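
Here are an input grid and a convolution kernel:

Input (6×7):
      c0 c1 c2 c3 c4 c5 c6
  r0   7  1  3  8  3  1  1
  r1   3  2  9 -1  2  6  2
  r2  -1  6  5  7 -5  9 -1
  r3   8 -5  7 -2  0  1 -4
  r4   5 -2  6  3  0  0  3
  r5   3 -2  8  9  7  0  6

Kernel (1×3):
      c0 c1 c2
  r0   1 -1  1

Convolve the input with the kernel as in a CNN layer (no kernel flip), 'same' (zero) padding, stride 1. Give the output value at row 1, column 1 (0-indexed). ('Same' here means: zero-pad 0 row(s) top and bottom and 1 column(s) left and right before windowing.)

The receptive field on the zero-padded input at this output position is [3 2 9]. Elementwise product with the kernel and sum: 3·1 + 2·-1 + 9·1.

10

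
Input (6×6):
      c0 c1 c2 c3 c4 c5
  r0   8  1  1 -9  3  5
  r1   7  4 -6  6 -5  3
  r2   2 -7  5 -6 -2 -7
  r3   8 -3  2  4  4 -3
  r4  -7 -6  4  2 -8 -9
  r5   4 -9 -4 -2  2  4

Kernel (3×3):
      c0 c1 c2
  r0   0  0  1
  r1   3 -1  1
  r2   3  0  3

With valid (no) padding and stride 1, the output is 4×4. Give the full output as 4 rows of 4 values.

33 -24 -17 -8
42 -23 32 -17
25 -25 -8 -23
-9 -49 0 8

Output[0,0]: The receptive field on the input at this output position is [8 1 1 / 7 4 -6 / 2 -7 5]. Elementwise product with the kernel and sum: 1·1 + 7·3 + 4·-1 + -6·1 + 2·3 + 5·3.
Output[0,1]: The receptive field on the input at this output position is [1 1 -9 / 4 -6 6 / -7 5 -6]. Elementwise product with the kernel and sum: -9·1 + 4·3 + -6·-1 + 6·1 + -7·3 + -6·3.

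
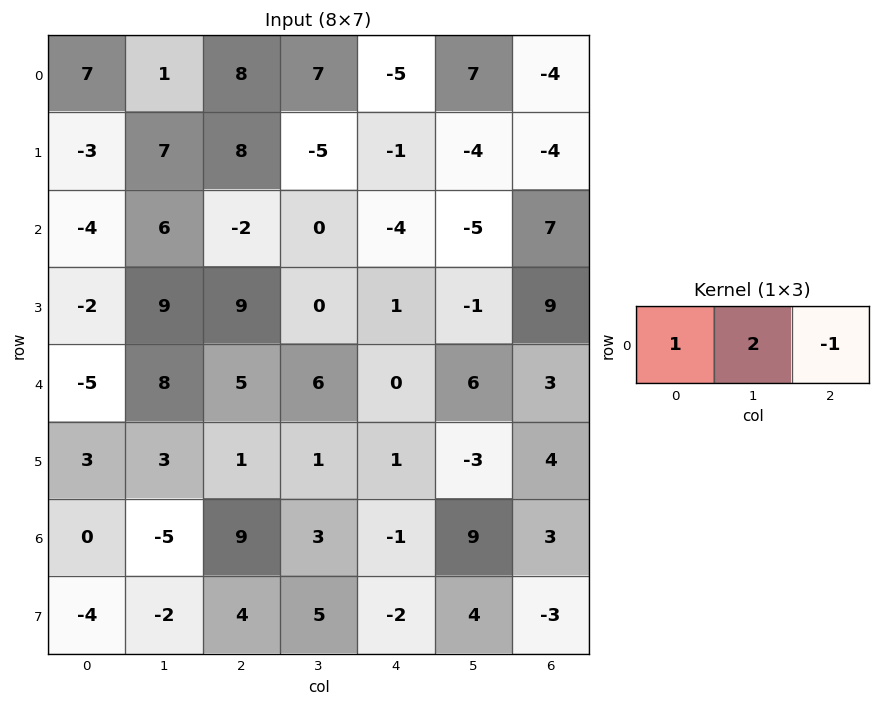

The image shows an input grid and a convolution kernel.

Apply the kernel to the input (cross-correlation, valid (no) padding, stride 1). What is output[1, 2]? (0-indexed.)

-1

The receptive field on the input at this output position is [8 -5 -1]. Elementwise product with the kernel and sum: 8·1 + -5·2 + -1·-1.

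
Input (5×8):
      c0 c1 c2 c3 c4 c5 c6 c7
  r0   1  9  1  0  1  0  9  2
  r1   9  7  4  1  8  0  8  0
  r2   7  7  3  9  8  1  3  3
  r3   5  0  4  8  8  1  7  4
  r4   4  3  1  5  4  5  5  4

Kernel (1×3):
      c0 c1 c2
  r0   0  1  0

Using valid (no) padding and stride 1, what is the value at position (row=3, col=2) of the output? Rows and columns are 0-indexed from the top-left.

8

The receptive field on the input at this output position is [4 8 8]. Elementwise product with the kernel and sum: 8·1.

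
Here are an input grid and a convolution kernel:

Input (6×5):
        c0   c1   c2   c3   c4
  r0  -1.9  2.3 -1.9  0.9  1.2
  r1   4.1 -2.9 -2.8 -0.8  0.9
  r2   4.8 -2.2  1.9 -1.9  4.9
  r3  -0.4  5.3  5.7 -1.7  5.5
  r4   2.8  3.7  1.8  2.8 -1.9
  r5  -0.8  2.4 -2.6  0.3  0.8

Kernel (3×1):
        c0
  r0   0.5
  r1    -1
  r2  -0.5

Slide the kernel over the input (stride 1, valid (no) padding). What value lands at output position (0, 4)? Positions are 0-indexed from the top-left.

The receptive field on the input at this output position is [1.2 / 0.9 / 4.9]. Elementwise product with the kernel and sum: 1.2·0.5 + 0.9·-1 + 4.9·-0.5.

-2.75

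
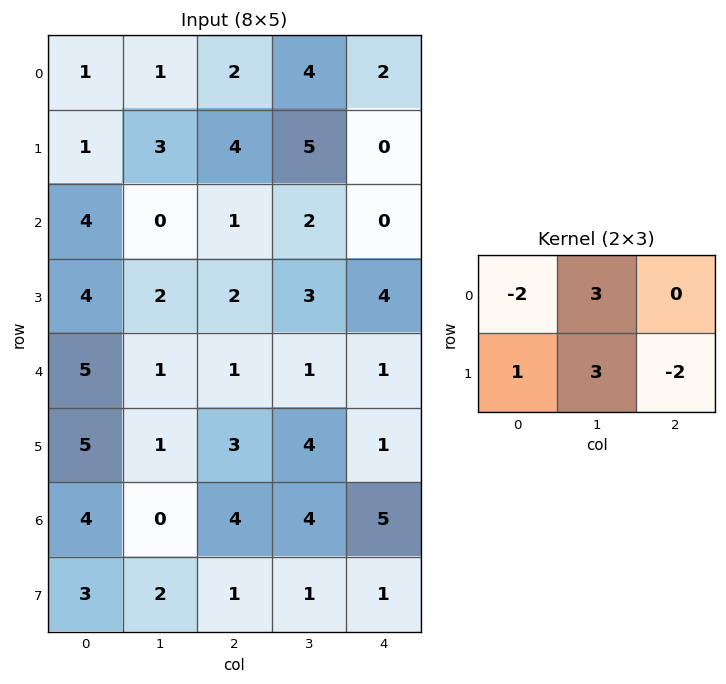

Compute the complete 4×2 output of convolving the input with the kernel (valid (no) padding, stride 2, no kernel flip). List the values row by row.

3 27
-2 7
-5 14
-1 6

Output[0,0]: The receptive field on the input at this output position is [1 1 2 / 1 3 4]. Elementwise product with the kernel and sum: 1·-2 + 1·3 + 1·1 + 3·3 + 4·-2.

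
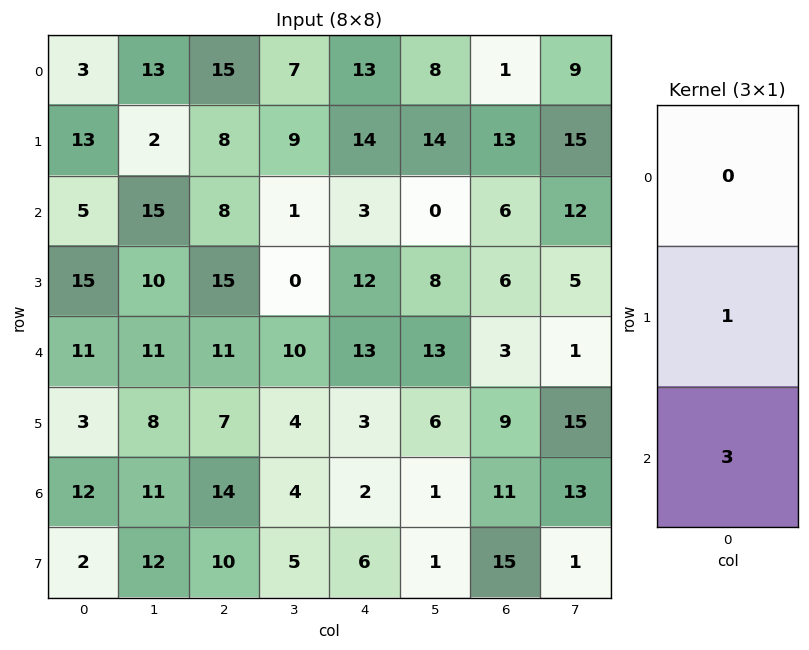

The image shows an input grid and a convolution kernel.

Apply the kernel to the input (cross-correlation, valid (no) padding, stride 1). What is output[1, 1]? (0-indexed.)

45

The receptive field on the input at this output position is [2 / 15 / 10]. Elementwise product with the kernel and sum: 15·1 + 10·3.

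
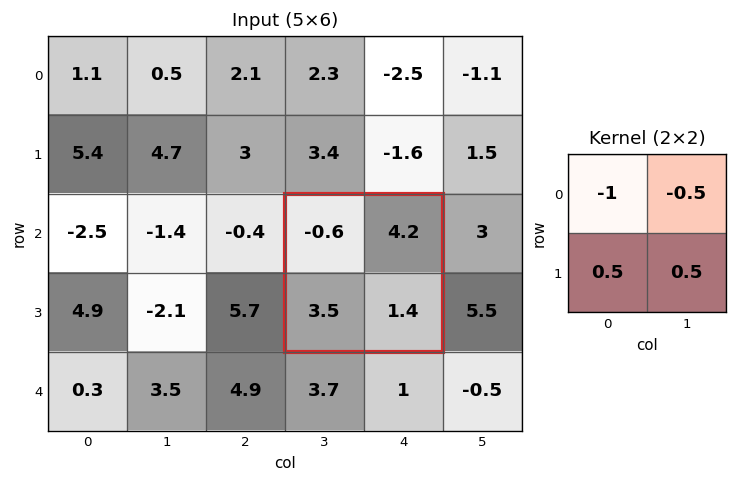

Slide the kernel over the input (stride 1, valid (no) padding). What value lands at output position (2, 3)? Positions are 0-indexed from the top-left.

0.95

The receptive field on the input at this output position is [-0.6 4.2 / 3.5 1.4]. Elementwise product with the kernel and sum: -0.6·-1 + 4.2·-0.5 + 3.5·0.5 + 1.4·0.5.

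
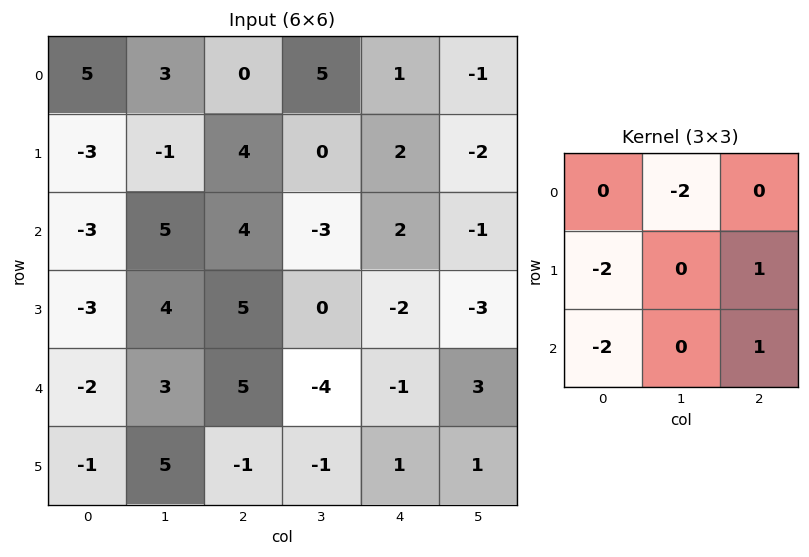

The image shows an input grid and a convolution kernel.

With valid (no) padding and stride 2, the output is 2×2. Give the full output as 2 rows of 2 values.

14 -22
10 -17

Output[0,0]: The receptive field on the input at this output position is [5 3 0 / -3 -1 4 / -3 5 4]. Elementwise product with the kernel and sum: 3·-2 + -3·-2 + 4·1 + -3·-2 + 4·1.
Output[0,1]: The receptive field on the input at this output position is [0 5 1 / 4 0 2 / 4 -3 2]. Elementwise product with the kernel and sum: 5·-2 + 4·-2 + 2·1 + 4·-2 + 2·1.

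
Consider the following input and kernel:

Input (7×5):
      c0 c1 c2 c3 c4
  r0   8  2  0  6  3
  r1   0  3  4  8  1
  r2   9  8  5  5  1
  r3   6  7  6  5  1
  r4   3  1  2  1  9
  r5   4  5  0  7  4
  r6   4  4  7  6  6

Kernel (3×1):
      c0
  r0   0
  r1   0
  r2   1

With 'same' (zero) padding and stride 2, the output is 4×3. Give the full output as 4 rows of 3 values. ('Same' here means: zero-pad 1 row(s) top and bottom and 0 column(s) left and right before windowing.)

0 4 1
6 6 1
4 0 4
0 0 0

Output[0,0]: The receptive field on the zero-padded input at this output position is [0 / 8 / 0]. Elementwise product with the kernel and sum: 0·1.
Output[0,1]: The receptive field on the zero-padded input at this output position is [0 / 0 / 4]. Elementwise product with the kernel and sum: 4·1.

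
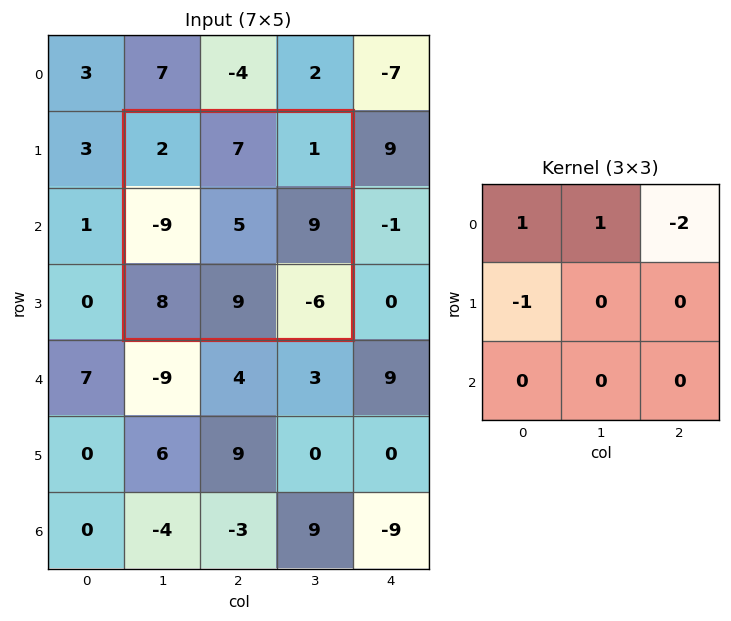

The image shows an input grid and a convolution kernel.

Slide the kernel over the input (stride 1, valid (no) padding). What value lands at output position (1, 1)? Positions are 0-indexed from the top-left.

16

The receptive field on the input at this output position is [2 7 1 / -9 5 9 / 8 9 -6]. Elementwise product with the kernel and sum: 2·1 + 7·1 + 1·-2 + -9·-1.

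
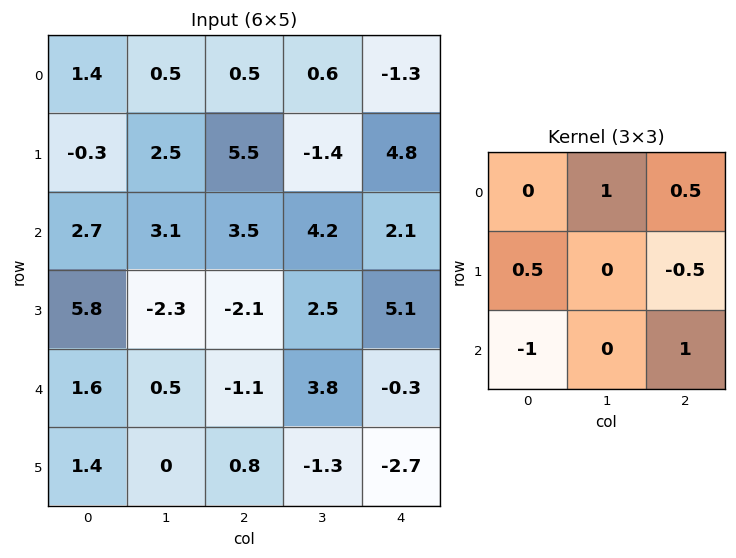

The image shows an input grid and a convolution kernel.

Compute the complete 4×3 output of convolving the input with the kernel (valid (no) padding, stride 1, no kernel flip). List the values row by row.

-1.35 3.85 -1.1
-3.05 9.05 8.9
6.1 6.5 2.45
-2.6 -3.8 1.15

Output[0,0]: The receptive field on the input at this output position is [1.4 0.5 0.5 / -0.3 2.5 5.5 / 2.7 3.1 3.5]. Elementwise product with the kernel and sum: 0.5·1 + 0.5·0.5 + -0.3·0.5 + 5.5·-0.5 + 2.7·-1 + 3.5·1.
Output[0,1]: The receptive field on the input at this output position is [0.5 0.5 0.6 / 2.5 5.5 -1.4 / 3.1 3.5 4.2]. Elementwise product with the kernel and sum: 0.5·1 + 0.6·0.5 + 2.5·0.5 + -1.4·-0.5 + 3.1·-1 + 4.2·1.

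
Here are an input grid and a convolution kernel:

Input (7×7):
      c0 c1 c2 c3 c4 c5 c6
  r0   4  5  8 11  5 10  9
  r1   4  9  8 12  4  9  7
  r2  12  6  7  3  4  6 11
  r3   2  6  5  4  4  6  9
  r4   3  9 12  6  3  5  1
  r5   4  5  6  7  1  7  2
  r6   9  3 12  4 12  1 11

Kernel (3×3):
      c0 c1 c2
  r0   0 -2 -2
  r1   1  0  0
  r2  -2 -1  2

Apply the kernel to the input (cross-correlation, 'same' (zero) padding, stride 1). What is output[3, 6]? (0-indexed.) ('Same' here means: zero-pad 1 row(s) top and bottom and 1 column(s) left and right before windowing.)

The receptive field on the zero-padded input at this output position is [6 11 0 / 6 9 0 / 5 1 0]. Elementwise product with the kernel and sum: 11·-2 + 0·-2 + 6·1 + 5·-2 + 1·-1 + 0·2.

-27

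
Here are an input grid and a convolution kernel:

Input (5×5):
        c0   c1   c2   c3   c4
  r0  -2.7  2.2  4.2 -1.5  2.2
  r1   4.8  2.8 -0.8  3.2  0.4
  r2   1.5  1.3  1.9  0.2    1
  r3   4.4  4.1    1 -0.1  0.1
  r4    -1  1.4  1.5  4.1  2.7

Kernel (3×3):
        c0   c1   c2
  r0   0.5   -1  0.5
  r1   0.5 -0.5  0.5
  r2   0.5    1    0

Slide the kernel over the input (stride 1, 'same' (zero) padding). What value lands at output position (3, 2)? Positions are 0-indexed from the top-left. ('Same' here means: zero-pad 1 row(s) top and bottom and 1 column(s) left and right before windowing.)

2.55

The receptive field on the zero-padded input at this output position is [1.3 1.9 0.2 / 4.1 1 -0.1 / 1.4 1.5 4.1]. Elementwise product with the kernel and sum: 1.3·0.5 + 1.9·-1 + 0.2·0.5 + 4.1·0.5 + 1·-0.5 + -0.1·0.5 + 1.4·0.5 + 1.5·1.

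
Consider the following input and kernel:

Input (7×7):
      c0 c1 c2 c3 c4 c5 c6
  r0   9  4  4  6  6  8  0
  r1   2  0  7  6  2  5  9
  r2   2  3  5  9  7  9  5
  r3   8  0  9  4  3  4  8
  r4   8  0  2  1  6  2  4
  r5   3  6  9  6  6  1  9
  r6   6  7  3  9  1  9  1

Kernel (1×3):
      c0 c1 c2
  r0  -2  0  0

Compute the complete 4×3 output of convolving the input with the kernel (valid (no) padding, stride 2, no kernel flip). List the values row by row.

Output[0,0]: The receptive field on the input at this output position is [9 4 4]. Elementwise product with the kernel and sum: 9·-2.
Output[0,1]: The receptive field on the input at this output position is [4 6 6]. Elementwise product with the kernel and sum: 4·-2.

-18 -8 -12
-4 -10 -14
-16 -4 -12
-12 -6 -2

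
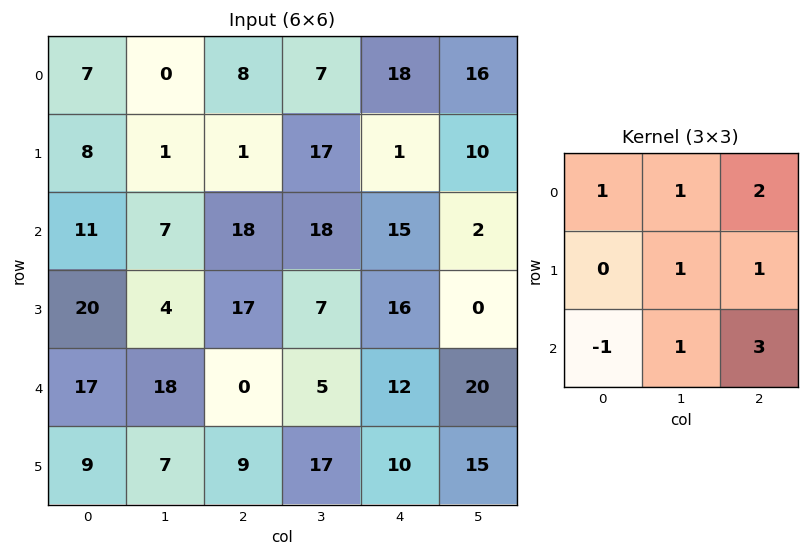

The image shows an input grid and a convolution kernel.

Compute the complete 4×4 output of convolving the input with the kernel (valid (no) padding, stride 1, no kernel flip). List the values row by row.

Output[0,0]: The receptive field on the input at this output position is [7 0 8 / 8 1 1 / 11 7 18]. Elementwise product with the kernel and sum: 7·1 + 0·1 + 8·2 + 1·1 + 1·1 + 11·-1 + 7·1 + 18·3.
Output[0,1]: The receptive field on the input at this output position is [0 8 7 / 1 1 17 / 7 18 18]. Elementwise product with the kernel and sum: 0·1 + 8·1 + 7·2 + 1·1 + 17·1 + 7·-1 + 18·1 + 18·3.

75 105 114 71
71 106 91 64
76 82 130 120
101 93 111 93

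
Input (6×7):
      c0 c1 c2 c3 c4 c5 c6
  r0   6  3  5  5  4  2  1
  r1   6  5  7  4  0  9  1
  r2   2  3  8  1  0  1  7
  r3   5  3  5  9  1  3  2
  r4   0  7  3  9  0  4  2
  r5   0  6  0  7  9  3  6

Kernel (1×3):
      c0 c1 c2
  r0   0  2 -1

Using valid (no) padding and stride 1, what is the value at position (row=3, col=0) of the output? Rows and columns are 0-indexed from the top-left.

1

The receptive field on the input at this output position is [5 3 5]. Elementwise product with the kernel and sum: 3·2 + 5·-1.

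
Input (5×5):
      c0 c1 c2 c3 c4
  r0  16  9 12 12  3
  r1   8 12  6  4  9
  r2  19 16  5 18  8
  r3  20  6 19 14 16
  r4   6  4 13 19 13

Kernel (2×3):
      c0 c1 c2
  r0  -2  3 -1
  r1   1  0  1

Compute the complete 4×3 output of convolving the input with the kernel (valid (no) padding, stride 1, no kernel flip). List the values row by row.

-3 22 24
38 24 4
44 -15 71
-22 54 14

Output[0,0]: The receptive field on the input at this output position is [16 9 12 / 8 12 6]. Elementwise product with the kernel and sum: 16·-2 + 9·3 + 12·-1 + 8·1 + 6·1.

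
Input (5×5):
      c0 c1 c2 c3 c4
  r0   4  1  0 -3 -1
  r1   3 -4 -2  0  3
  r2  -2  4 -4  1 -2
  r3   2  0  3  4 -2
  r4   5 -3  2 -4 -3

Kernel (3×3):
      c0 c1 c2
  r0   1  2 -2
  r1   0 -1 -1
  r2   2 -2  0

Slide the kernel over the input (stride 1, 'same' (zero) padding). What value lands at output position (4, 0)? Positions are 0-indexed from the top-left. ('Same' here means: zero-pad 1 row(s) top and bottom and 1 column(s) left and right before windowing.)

2

The receptive field on the zero-padded input at this output position is [0 2 0 / 0 5 -3 / 0 0 0]. Elementwise product with the kernel and sum: 0·1 + 2·2 + 0·-2 + 5·-1 + -3·-1 + 0·2 + 0·-2.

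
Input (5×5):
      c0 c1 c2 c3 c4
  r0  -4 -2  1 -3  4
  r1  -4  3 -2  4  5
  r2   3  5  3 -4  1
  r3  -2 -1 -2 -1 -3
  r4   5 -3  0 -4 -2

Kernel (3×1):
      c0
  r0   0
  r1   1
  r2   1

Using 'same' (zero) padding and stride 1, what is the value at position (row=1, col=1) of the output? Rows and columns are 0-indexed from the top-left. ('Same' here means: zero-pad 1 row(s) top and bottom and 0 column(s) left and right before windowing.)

8

The receptive field on the zero-padded input at this output position is [-2 / 3 / 5]. Elementwise product with the kernel and sum: 3·1 + 5·1.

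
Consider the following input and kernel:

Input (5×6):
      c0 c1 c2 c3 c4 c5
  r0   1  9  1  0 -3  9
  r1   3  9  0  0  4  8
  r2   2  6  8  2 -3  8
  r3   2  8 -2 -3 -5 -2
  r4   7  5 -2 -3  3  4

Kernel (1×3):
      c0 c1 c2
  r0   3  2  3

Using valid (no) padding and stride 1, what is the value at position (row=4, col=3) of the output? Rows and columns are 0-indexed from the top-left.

The receptive field on the input at this output position is [-3 3 4]. Elementwise product with the kernel and sum: -3·3 + 3·2 + 4·3.

9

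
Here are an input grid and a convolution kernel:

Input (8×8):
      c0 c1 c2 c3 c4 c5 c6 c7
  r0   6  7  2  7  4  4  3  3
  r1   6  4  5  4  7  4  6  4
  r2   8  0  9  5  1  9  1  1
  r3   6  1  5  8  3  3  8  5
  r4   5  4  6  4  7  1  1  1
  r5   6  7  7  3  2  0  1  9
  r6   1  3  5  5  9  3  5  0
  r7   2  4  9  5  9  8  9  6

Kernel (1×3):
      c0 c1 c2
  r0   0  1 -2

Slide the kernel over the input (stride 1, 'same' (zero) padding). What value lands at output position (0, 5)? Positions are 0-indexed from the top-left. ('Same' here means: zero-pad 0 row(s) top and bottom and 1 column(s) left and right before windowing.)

-2

The receptive field on the zero-padded input at this output position is [4 4 3]. Elementwise product with the kernel and sum: 4·1 + 3·-2.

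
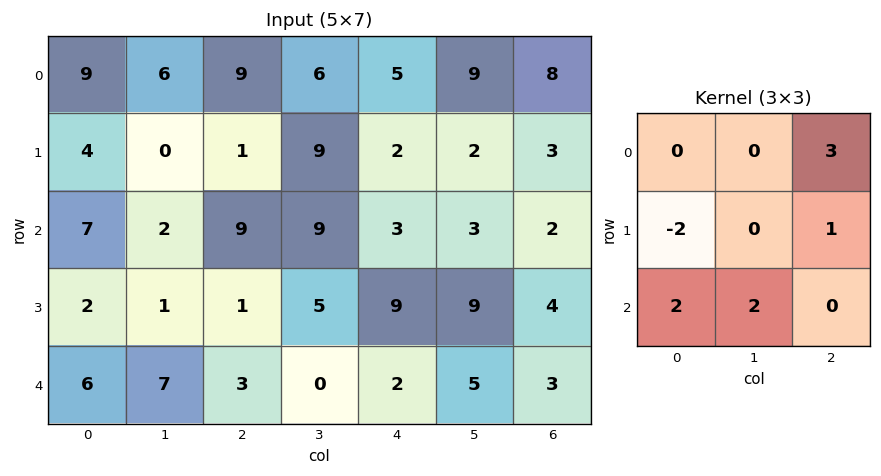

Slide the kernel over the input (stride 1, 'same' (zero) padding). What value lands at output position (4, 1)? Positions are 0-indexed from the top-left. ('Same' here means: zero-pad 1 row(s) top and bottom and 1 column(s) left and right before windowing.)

-6

The receptive field on the zero-padded input at this output position is [2 1 1 / 6 7 3 / 0 0 0]. Elementwise product with the kernel and sum: 1·3 + 6·-2 + 3·1 + 0·2 + 0·2.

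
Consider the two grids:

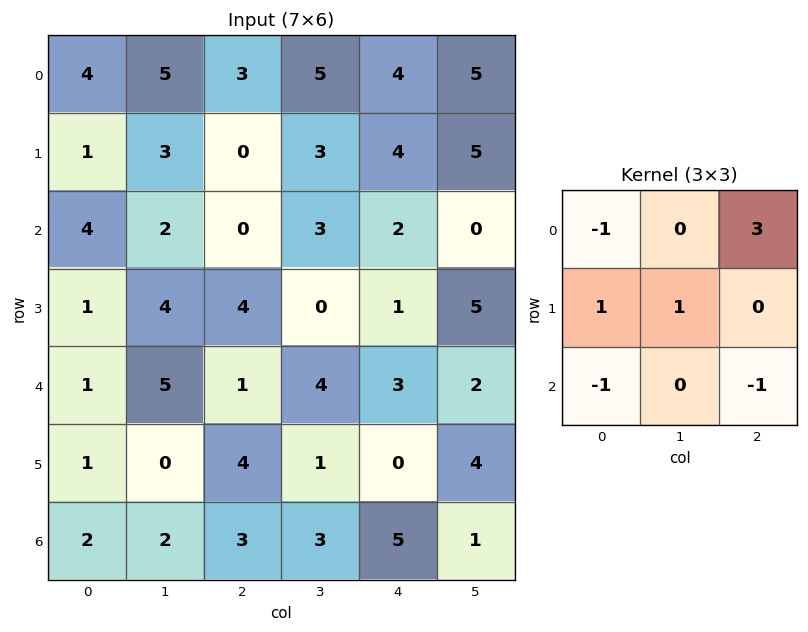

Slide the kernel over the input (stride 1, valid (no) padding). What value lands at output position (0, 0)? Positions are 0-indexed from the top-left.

The receptive field on the input at this output position is [4 5 3 / 1 3 0 / 4 2 0]. Elementwise product with the kernel and sum: 4·-1 + 3·3 + 1·1 + 3·1 + 4·-1 + 0·-1.

5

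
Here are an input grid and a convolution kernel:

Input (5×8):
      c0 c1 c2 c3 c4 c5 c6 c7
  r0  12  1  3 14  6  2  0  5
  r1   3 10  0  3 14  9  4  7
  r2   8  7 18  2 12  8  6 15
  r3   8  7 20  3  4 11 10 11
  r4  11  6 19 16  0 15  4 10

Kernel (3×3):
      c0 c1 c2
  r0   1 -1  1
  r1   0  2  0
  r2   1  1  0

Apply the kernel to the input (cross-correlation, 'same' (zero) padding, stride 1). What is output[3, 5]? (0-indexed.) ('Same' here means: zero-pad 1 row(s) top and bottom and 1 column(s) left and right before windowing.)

47

The receptive field on the zero-padded input at this output position is [12 8 6 / 4 11 10 / 0 15 4]. Elementwise product with the kernel and sum: 12·1 + 8·-1 + 6·1 + 11·2 + 0·1 + 15·1.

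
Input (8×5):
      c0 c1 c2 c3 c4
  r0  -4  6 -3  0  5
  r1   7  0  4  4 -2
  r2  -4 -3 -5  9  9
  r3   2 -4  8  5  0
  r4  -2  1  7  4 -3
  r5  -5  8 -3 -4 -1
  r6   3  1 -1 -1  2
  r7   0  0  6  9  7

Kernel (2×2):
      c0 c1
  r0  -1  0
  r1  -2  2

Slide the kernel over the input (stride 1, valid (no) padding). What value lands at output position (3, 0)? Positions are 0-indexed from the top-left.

The receptive field on the input at this output position is [2 -4 / -2 1]. Elementwise product with the kernel and sum: 2·-1 + -2·-2 + 1·2.

4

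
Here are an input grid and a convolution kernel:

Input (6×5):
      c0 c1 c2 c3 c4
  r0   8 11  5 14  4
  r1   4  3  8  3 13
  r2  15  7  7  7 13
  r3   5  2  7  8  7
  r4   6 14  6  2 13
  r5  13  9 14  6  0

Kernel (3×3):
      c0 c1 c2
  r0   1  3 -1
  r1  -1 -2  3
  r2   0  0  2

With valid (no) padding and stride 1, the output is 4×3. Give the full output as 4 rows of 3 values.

64 16 94
11 40 36
53 33 39
16 7 53

Output[0,0]: The receptive field on the input at this output position is [8 11 5 / 4 3 8 / 15 7 7]. Elementwise product with the kernel and sum: 8·1 + 11·3 + 5·-1 + 4·-1 + 3·-2 + 8·3 + 7·2.
Output[0,1]: The receptive field on the input at this output position is [11 5 14 / 3 8 3 / 7 7 7]. Elementwise product with the kernel and sum: 11·1 + 5·3 + 14·-1 + 3·-1 + 8·-2 + 3·3 + 7·2.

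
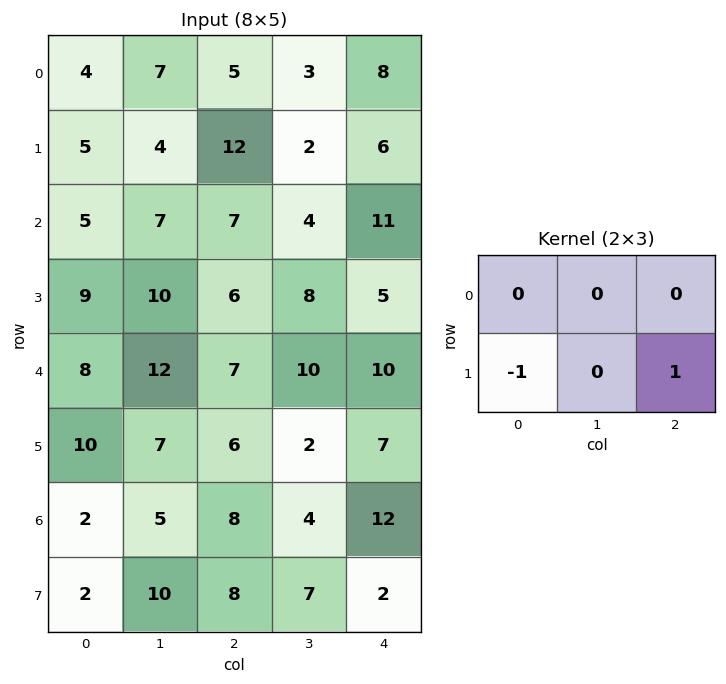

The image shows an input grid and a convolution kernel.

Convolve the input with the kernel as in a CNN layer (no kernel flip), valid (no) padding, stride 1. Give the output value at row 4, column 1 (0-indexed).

-5

The receptive field on the input at this output position is [12 7 10 / 7 6 2]. Elementwise product with the kernel and sum: 7·-1 + 2·1.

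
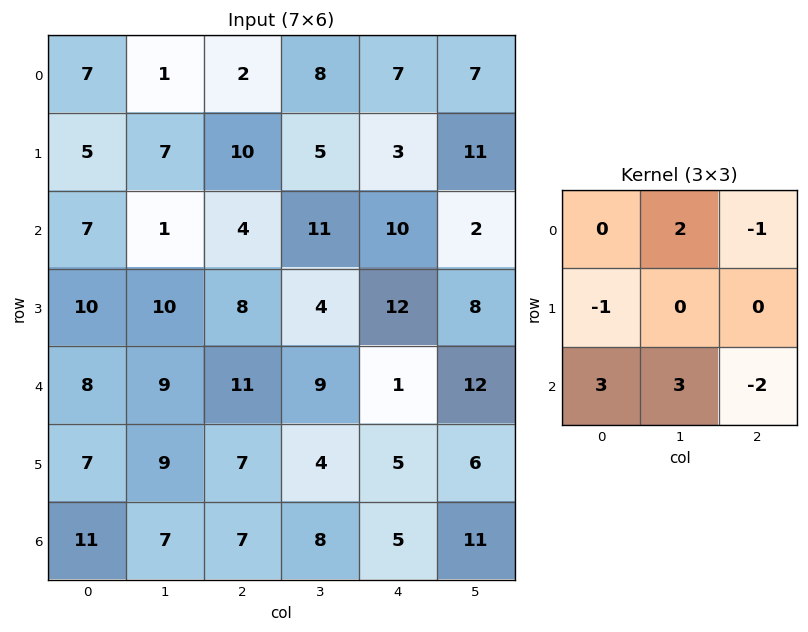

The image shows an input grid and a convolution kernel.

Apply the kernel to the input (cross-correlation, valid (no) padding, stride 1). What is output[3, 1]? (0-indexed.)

The receptive field on the input at this output position is [10 8 4 / 9 11 9 / 9 7 4]. Elementwise product with the kernel and sum: 8·2 + 4·-1 + 9·-1 + 9·3 + 7·3 + 4·-2.

43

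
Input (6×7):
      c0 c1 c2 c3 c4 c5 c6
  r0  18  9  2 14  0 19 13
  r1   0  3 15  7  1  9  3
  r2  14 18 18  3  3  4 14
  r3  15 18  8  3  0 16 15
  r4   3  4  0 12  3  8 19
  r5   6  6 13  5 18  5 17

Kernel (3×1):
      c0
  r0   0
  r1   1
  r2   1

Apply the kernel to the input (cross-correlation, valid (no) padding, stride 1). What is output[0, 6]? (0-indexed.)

17

The receptive field on the input at this output position is [13 / 3 / 14]. Elementwise product with the kernel and sum: 3·1 + 14·1.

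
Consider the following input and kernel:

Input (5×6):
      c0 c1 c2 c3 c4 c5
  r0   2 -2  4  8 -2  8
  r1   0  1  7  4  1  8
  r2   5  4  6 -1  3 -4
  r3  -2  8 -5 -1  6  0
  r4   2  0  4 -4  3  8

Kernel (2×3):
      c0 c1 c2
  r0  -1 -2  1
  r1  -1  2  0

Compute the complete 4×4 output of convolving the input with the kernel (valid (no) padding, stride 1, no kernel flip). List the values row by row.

8 15 -21 2
8 -3 -22 9
11 -35 2 4
-21 9 1 -1

Output[0,0]: The receptive field on the input at this output position is [2 -2 4 / 0 1 7]. Elementwise product with the kernel and sum: 2·-1 + -2·-2 + 4·1 + 0·-1 + 1·2.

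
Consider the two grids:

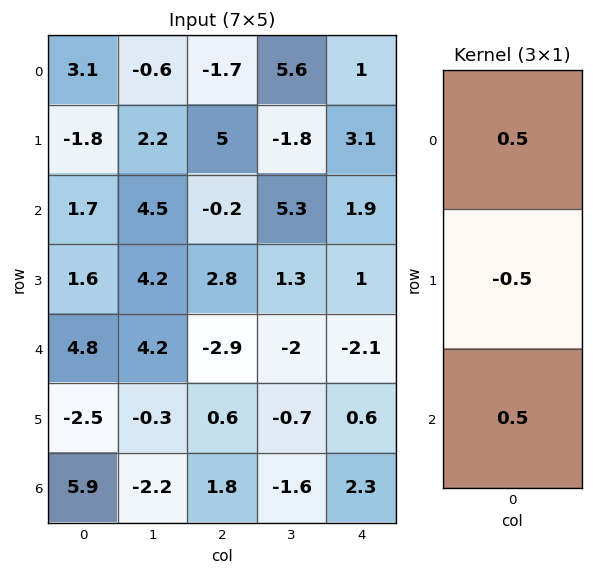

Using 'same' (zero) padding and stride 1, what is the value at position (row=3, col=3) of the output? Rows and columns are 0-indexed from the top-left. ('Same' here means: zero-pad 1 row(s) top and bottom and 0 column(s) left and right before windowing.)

1

The receptive field on the zero-padded input at this output position is [5.3 / 1.3 / -2]. Elementwise product with the kernel and sum: 5.3·0.5 + 1.3·-0.5 + -2·0.5.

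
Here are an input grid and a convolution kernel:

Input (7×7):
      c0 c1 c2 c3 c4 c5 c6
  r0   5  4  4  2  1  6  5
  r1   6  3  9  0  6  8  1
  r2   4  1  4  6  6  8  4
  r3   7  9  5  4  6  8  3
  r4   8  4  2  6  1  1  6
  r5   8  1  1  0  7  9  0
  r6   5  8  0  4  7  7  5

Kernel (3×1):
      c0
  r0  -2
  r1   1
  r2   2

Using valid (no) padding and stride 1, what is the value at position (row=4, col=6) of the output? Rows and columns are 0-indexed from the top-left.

The receptive field on the input at this output position is [6 / 0 / 5]. Elementwise product with the kernel and sum: 6·-2 + 0·1 + 5·2.

-2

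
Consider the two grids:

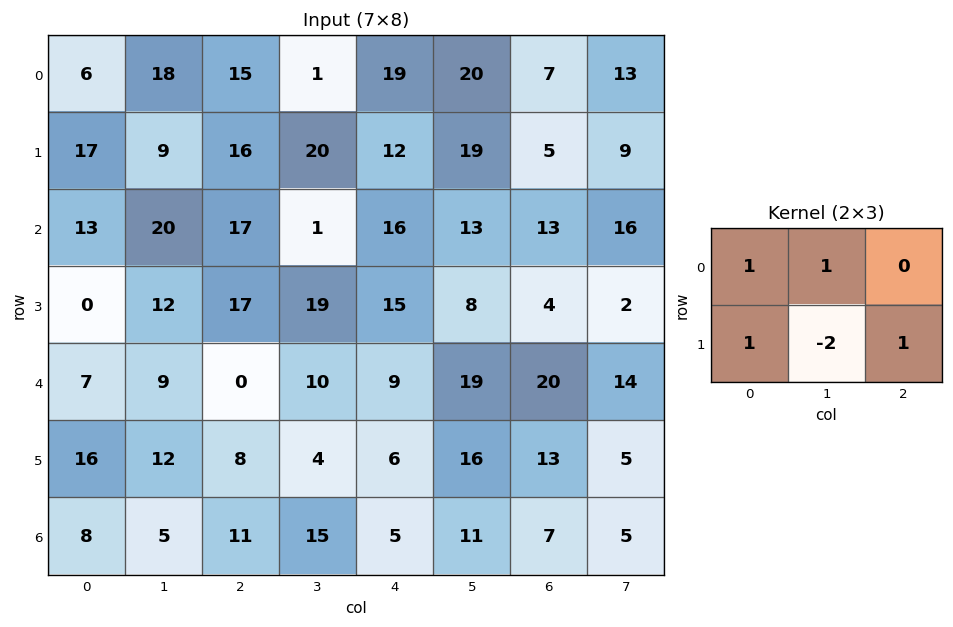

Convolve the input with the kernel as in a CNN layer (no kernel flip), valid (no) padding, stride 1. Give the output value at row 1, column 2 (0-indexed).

67

The receptive field on the input at this output position is [16 20 12 / 17 1 16]. Elementwise product with the kernel and sum: 16·1 + 20·1 + 17·1 + 1·-2 + 16·1.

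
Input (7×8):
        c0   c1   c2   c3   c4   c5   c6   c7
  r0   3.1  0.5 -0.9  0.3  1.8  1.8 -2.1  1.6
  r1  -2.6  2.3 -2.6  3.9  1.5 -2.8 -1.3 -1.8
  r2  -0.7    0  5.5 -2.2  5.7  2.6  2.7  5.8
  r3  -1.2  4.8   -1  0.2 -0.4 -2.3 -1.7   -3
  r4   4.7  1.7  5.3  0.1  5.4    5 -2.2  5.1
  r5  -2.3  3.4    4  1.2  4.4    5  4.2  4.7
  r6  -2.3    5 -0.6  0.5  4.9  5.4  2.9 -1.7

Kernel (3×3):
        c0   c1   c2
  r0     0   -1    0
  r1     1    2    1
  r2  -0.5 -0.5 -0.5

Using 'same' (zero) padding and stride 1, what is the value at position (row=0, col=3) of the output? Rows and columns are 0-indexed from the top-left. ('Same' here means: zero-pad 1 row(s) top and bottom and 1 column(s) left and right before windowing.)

0.1

The receptive field on the zero-padded input at this output position is [0 0 0 / -0.9 0.3 1.8 / -2.6 3.9 1.5]. Elementwise product with the kernel and sum: 0·-1 + -0.9·1 + 0.3·2 + 1.8·1 + -2.6·-0.5 + 3.9·-0.5 + 1.5·-0.5.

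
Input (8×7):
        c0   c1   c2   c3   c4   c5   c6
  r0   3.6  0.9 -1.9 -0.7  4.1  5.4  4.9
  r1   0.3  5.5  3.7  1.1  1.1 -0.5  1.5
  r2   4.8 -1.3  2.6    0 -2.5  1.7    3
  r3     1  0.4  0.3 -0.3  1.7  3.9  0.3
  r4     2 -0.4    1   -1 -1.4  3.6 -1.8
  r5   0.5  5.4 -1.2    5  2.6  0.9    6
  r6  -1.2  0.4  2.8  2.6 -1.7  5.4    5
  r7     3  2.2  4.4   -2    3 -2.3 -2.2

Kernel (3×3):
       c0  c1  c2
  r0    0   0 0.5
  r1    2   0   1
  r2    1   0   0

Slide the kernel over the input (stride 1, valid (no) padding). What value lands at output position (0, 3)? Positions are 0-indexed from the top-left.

4.4

The receptive field on the input at this output position is [-0.7 4.1 5.4 / 1.1 1.1 -0.5 / 0 -2.5 1.7]. Elementwise product with the kernel and sum: 5.4·0.5 + 1.1·2 + -0.5·1 + 0·1.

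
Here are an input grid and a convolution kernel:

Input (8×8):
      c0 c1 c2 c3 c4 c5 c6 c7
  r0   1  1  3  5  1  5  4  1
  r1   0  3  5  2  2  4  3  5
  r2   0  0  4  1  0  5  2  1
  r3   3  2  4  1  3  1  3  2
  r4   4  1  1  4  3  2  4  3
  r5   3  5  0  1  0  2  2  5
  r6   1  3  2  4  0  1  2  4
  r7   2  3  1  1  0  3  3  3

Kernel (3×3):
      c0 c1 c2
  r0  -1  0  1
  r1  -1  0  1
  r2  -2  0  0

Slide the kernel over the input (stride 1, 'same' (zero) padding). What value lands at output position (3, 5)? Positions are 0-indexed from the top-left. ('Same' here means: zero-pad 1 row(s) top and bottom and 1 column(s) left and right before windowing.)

The receptive field on the zero-padded input at this output position is [0 5 2 / 3 1 3 / 3 2 4]. Elementwise product with the kernel and sum: 0·-1 + 2·1 + 3·-1 + 3·1 + 3·-2.

-4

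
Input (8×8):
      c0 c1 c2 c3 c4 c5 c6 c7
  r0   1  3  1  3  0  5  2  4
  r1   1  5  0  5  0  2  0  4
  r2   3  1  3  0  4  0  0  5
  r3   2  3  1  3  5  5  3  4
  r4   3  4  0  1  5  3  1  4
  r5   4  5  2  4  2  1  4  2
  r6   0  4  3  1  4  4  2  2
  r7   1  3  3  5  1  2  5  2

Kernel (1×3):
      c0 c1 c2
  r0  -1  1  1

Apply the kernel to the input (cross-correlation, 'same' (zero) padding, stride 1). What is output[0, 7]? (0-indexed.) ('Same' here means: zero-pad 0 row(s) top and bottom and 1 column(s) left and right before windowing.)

2

The receptive field on the zero-padded input at this output position is [2 4 0]. Elementwise product with the kernel and sum: 2·-1 + 4·1 + 0·1.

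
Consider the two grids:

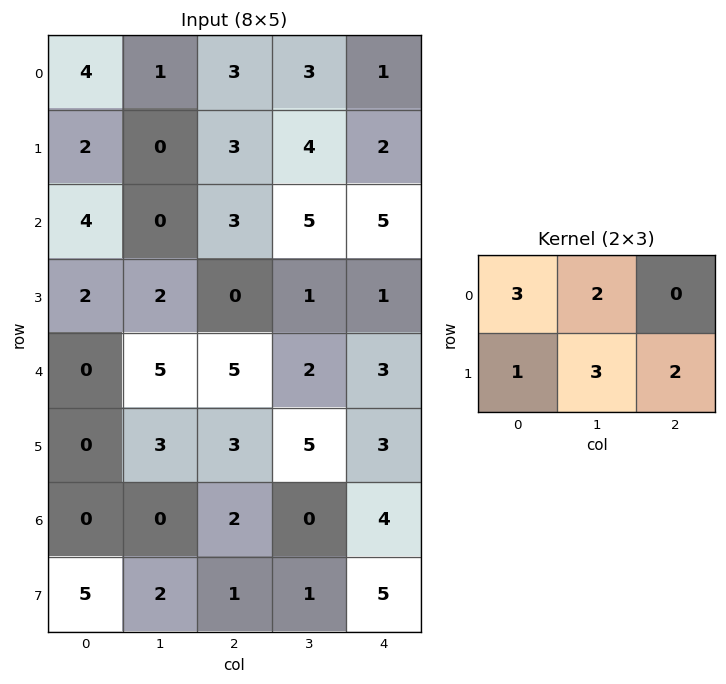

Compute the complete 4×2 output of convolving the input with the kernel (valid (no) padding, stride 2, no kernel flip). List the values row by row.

22 34
20 24
25 43
13 20

Output[0,0]: The receptive field on the input at this output position is [4 1 3 / 2 0 3]. Elementwise product with the kernel and sum: 4·3 + 1·2 + 2·1 + 0·3 + 3·2.
Output[0,1]: The receptive field on the input at this output position is [3 3 1 / 3 4 2]. Elementwise product with the kernel and sum: 3·3 + 3·2 + 3·1 + 4·3 + 2·2.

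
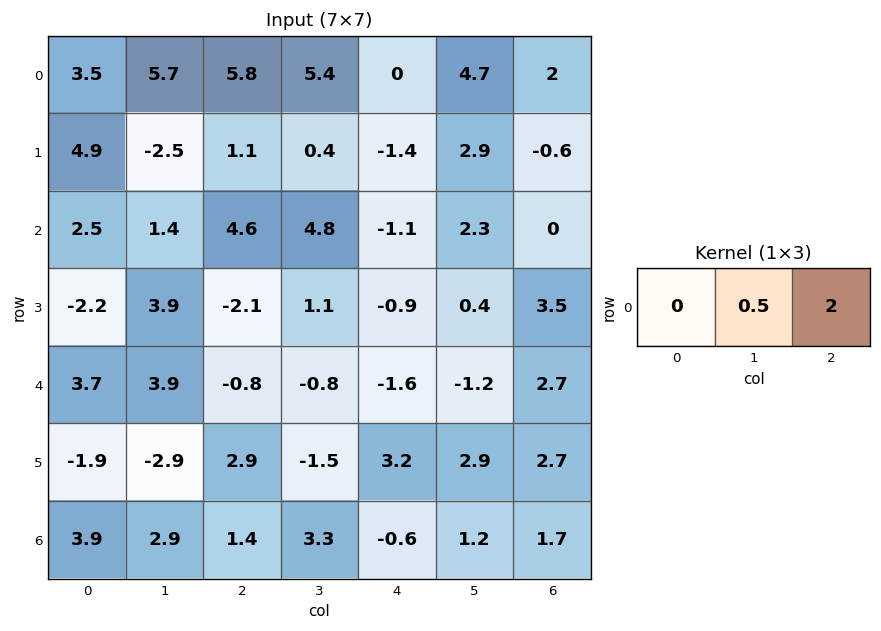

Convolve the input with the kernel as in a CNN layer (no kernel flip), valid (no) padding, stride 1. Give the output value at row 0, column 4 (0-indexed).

6.35

The receptive field on the input at this output position is [0 4.7 2]. Elementwise product with the kernel and sum: 4.7·0.5 + 2·2.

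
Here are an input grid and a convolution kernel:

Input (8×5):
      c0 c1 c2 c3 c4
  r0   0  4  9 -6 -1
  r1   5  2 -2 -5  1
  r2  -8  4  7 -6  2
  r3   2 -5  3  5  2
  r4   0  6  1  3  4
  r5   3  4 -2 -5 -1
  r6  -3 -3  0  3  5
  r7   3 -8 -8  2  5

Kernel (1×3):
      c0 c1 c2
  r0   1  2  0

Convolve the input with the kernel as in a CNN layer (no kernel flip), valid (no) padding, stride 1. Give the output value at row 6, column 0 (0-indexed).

-9

The receptive field on the input at this output position is [-3 -3 0]. Elementwise product with the kernel and sum: -3·1 + -3·2.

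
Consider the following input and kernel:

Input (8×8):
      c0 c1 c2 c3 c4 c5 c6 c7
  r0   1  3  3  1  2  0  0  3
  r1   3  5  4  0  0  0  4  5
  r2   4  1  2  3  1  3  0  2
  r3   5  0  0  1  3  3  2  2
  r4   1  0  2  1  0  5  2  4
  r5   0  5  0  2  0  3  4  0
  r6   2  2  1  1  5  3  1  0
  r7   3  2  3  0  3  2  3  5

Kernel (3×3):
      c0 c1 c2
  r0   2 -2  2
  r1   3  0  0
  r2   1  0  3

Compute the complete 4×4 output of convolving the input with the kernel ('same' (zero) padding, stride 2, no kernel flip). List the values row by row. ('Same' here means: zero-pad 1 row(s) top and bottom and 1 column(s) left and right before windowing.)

Output[0,0]: The receptive field on the zero-padded input at this output position is [0 0 0 / 0 1 3 / 0 3 5]. Elementwise product with the kernel and sum: 0·2 + 0·-2 + 0·2 + 0·3 + 0·1 + 5·3.

15 14 3 15
4 8 19 20
5 13 16 24
16 22 19 24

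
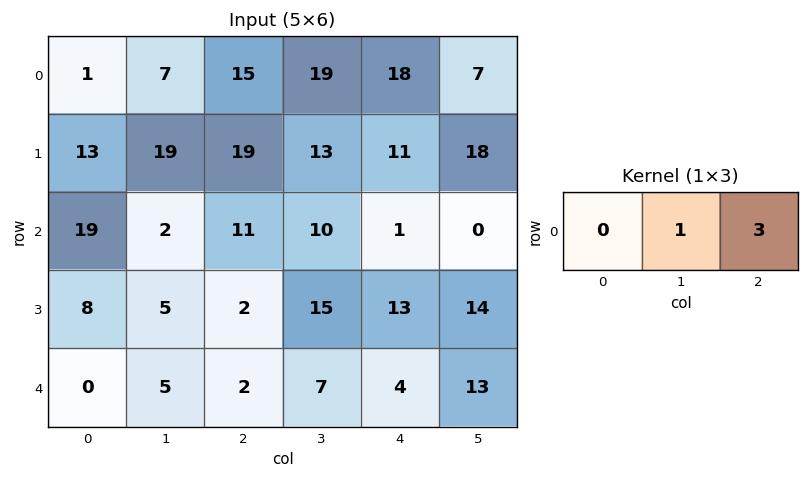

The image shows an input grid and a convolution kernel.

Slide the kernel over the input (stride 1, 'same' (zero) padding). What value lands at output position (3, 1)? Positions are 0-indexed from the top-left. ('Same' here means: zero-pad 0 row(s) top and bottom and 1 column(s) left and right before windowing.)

11

The receptive field on the zero-padded input at this output position is [8 5 2]. Elementwise product with the kernel and sum: 5·1 + 2·3.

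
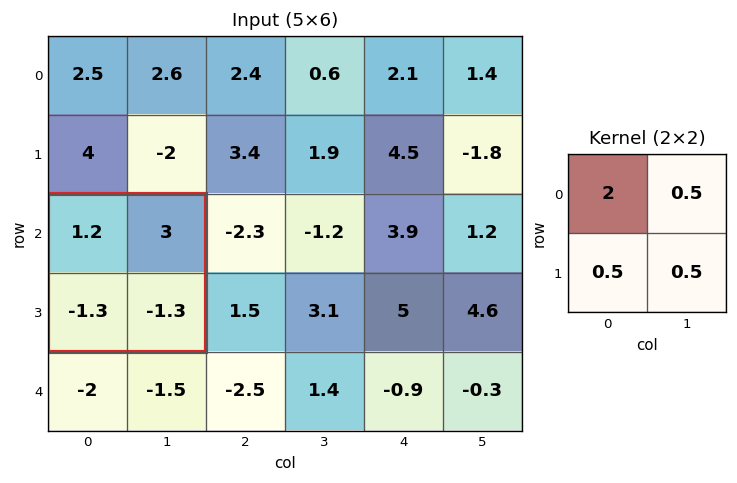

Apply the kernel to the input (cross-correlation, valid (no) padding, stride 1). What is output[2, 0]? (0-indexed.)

The receptive field on the input at this output position is [1.2 3 / -1.3 -1.3]. Elementwise product with the kernel and sum: 1.2·2 + 3·0.5 + -1.3·0.5 + -1.3·0.5.

2.6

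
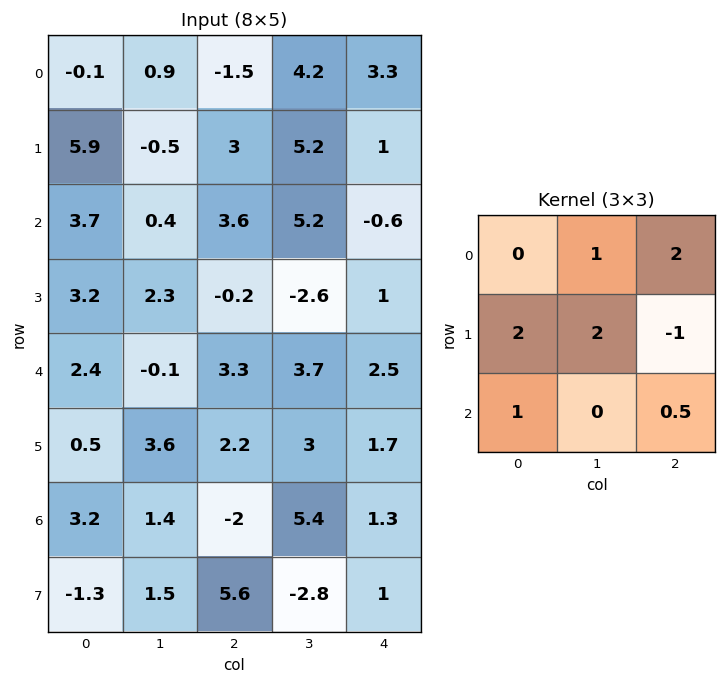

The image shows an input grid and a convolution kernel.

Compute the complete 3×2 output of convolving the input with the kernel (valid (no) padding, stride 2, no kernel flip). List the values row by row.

11.2 29.5
22.85 1.95
14.7 16.05

Output[0,0]: The receptive field on the input at this output position is [-0.1 0.9 -1.5 / 5.9 -0.5 3 / 3.7 0.4 3.6]. Elementwise product with the kernel and sum: 0.9·1 + -1.5·2 + 5.9·2 + -0.5·2 + 3·-1 + 3.7·1 + 3.6·0.5.
Output[0,1]: The receptive field on the input at this output position is [-1.5 4.2 3.3 / 3 5.2 1 / 3.6 5.2 -0.6]. Elementwise product with the kernel and sum: 4.2·1 + 3.3·2 + 3·2 + 5.2·2 + 1·-1 + 3.6·1 + -0.6·0.5.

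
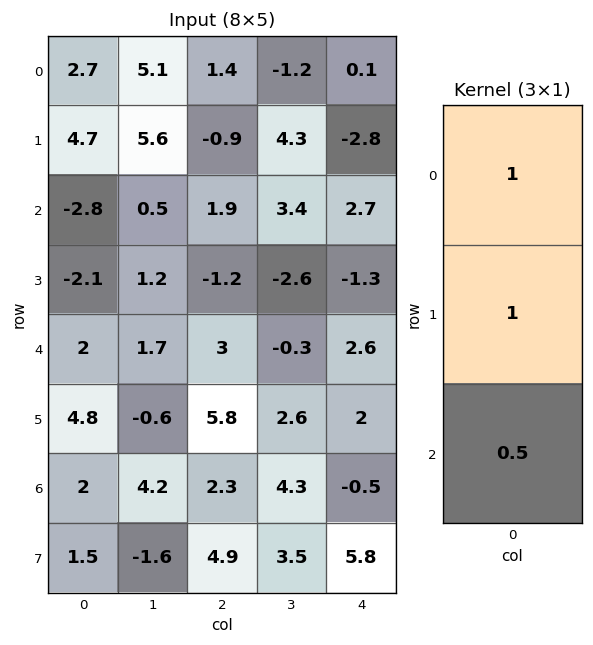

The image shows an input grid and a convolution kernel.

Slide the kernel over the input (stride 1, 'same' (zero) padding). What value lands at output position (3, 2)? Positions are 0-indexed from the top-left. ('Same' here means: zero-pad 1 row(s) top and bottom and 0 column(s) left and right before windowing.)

The receptive field on the zero-padded input at this output position is [1.9 / -1.2 / 3]. Elementwise product with the kernel and sum: 1.9·1 + -1.2·1 + 3·0.5.

2.2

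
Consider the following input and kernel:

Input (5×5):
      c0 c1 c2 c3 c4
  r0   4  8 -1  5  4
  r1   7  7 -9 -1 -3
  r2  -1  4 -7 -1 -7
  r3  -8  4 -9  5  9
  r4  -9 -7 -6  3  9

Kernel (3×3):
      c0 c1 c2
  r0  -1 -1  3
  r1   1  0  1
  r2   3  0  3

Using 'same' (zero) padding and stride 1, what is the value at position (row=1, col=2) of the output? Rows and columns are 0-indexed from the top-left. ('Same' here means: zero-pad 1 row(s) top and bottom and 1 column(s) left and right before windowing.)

The receptive field on the zero-padded input at this output position is [8 -1 5 / 7 -9 -1 / 4 -7 -1]. Elementwise product with the kernel and sum: 8·-1 + -1·-1 + 5·3 + 7·1 + -1·1 + 4·3 + -1·3.

23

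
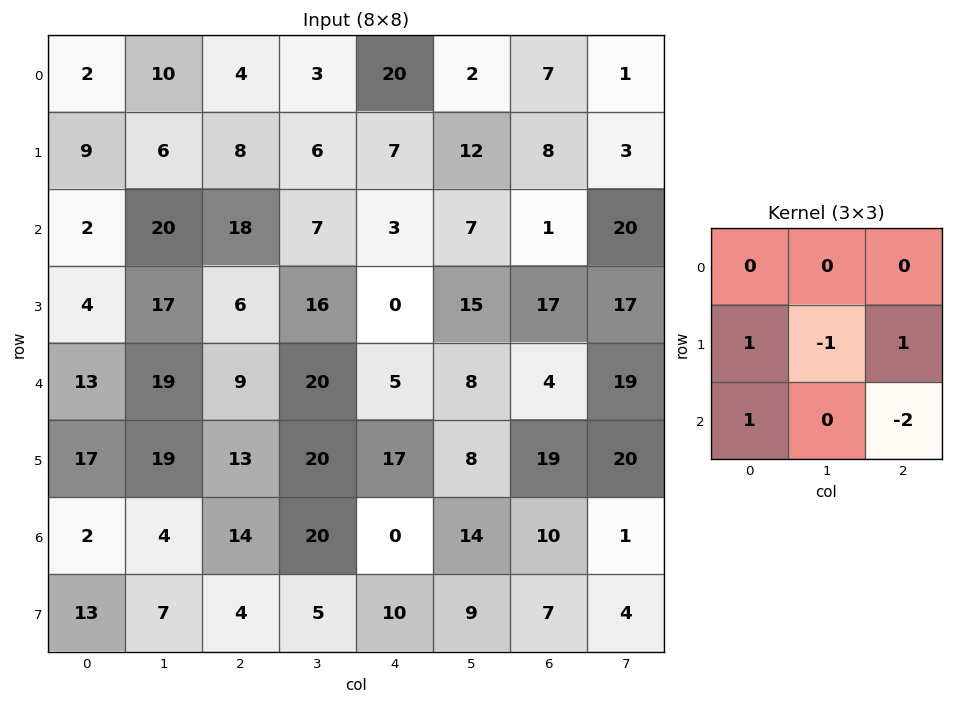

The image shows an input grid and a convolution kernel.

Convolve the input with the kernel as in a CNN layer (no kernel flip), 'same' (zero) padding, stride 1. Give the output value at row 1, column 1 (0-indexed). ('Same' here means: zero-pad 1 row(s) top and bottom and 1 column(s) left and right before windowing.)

The receptive field on the zero-padded input at this output position is [2 10 4 / 9 6 8 / 2 20 18]. Elementwise product with the kernel and sum: 9·1 + 6·-1 + 8·1 + 2·1 + 18·-2.

-23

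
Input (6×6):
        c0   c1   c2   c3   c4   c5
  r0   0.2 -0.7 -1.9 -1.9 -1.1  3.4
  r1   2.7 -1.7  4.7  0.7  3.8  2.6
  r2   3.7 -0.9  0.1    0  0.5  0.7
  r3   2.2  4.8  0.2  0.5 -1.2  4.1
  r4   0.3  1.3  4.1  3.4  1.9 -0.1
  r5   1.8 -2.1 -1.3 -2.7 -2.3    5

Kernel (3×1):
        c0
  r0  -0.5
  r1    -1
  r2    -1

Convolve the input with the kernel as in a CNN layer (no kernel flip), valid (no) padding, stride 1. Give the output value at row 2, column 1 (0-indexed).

-5.65

The receptive field on the input at this output position is [-0.9 / 4.8 / 1.3]. Elementwise product with the kernel and sum: -0.9·-0.5 + 4.8·-1 + 1.3·-1.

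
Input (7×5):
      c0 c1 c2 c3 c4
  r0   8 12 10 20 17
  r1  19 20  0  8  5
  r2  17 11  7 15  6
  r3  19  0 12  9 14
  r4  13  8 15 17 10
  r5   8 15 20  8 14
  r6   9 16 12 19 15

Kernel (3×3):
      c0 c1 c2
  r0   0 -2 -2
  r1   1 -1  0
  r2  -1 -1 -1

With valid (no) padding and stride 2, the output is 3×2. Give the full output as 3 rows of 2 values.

Output[0,0]: The receptive field on the input at this output position is [8 12 10 / 19 20 0 / 17 11 7]. Elementwise product with the kernel and sum: 12·-2 + 10·-2 + 19·1 + 20·-1 + 17·-1 + 11·-1 + 7·-1.
Output[0,1]: The receptive field on the input at this output position is [10 20 17 / 0 8 5 / 7 15 6]. Elementwise product with the kernel and sum: 20·-2 + 17·-2 + 0·1 + 8·-1 + 7·-1 + 15·-1 + 6·-1.

-80 -110
-53 -81
-90 -88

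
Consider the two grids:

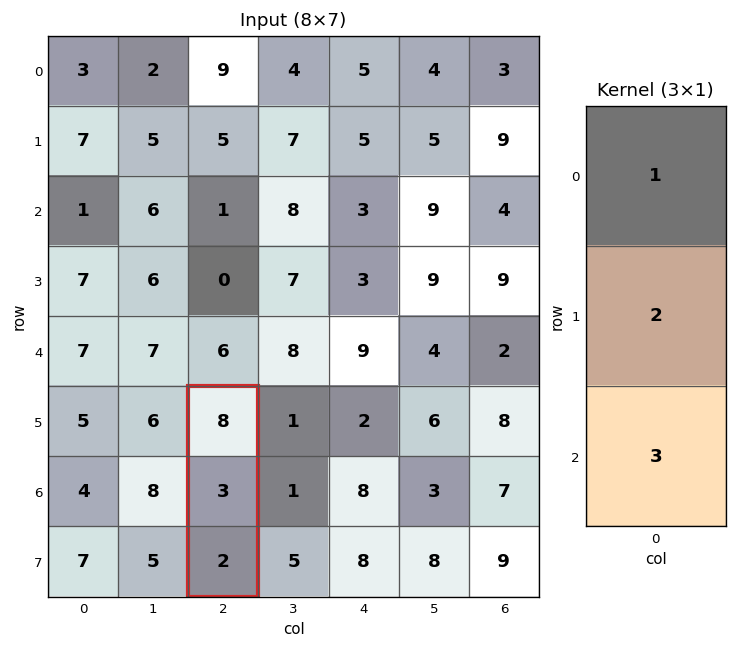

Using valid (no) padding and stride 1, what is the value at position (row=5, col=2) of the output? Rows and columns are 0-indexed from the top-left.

The receptive field on the input at this output position is [8 / 3 / 2]. Elementwise product with the kernel and sum: 8·1 + 3·2 + 2·3.

20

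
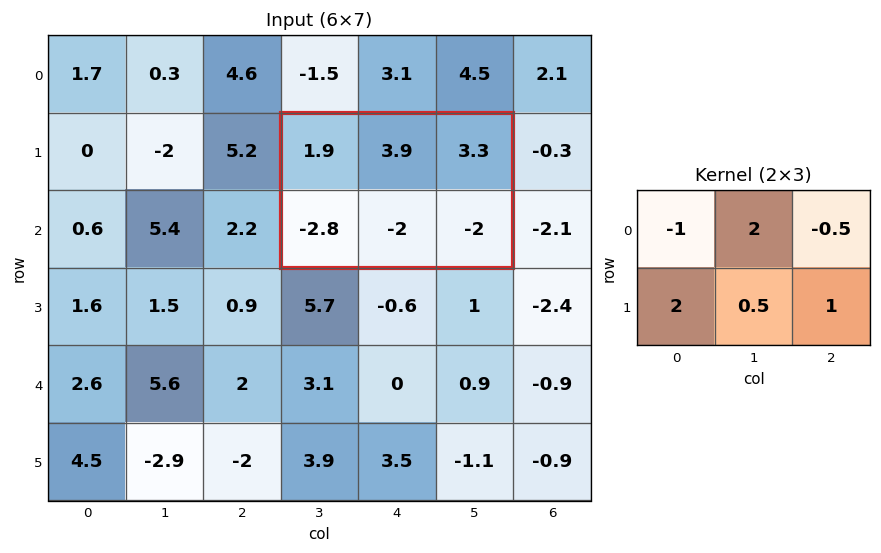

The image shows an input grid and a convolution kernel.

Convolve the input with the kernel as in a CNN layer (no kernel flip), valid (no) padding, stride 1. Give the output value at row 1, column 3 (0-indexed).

-4.35

The receptive field on the input at this output position is [1.9 3.9 3.3 / -2.8 -2 -2]. Elementwise product with the kernel and sum: 1.9·-1 + 3.9·2 + 3.3·-0.5 + -2.8·2 + -2·0.5 + -2·1.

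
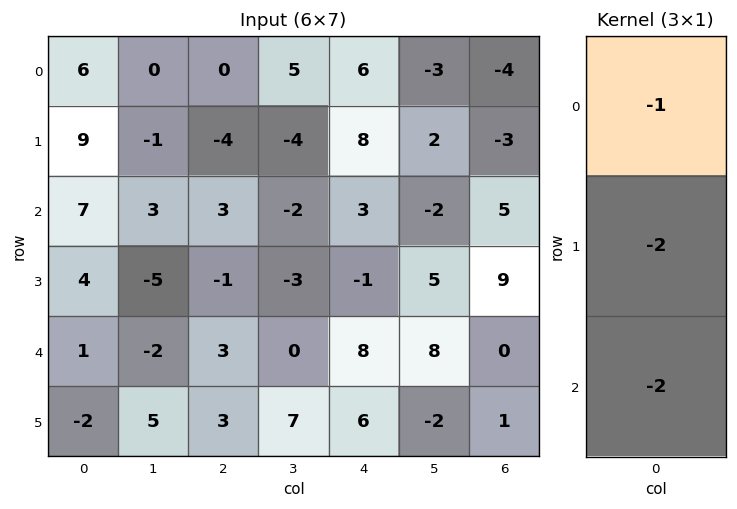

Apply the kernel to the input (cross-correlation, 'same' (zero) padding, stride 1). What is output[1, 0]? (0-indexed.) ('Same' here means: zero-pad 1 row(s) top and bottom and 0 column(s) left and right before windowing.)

The receptive field on the zero-padded input at this output position is [6 / 9 / 7]. Elementwise product with the kernel and sum: 6·-1 + 9·-2 + 7·-2.

-38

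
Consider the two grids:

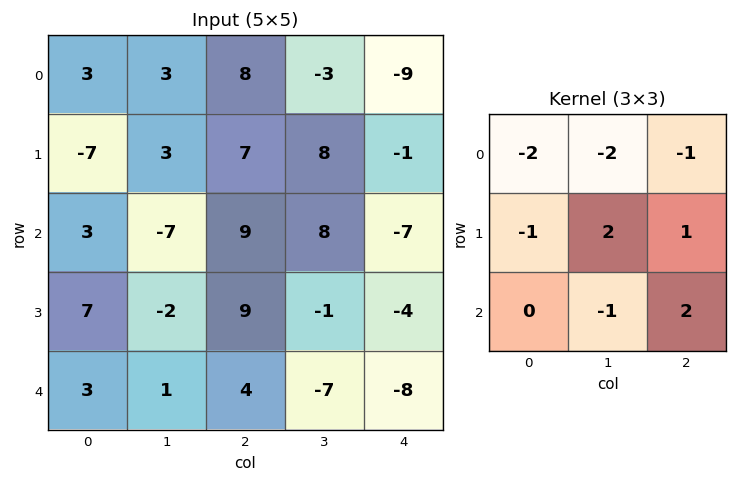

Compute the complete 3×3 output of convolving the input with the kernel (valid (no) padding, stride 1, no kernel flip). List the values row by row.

25 7 -15
13 -6 -36
4 -11 -51

Output[0,0]: The receptive field on the input at this output position is [3 3 8 / -7 3 7 / 3 -7 9]. Elementwise product with the kernel and sum: 3·-2 + 3·-2 + 8·-1 + -7·-1 + 3·2 + 7·1 + -7·-1 + 9·2.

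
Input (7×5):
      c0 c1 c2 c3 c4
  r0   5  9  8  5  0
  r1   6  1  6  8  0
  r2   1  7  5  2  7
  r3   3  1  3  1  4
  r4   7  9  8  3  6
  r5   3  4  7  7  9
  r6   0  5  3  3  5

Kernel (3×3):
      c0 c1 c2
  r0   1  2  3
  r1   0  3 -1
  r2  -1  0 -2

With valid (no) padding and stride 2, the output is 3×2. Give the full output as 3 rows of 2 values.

Output[0,0]: The receptive field on the input at this output position is [5 9 8 / 6 1 6 / 1 7 5]. Elementwise product with the kernel and sum: 5·1 + 9·2 + 8·3 + 1·3 + 6·-1 + 1·-1 + 5·-2.
Output[0,1]: The receptive field on the input at this output position is [8 5 0 / 6 8 0 / 5 2 7]. Elementwise product with the kernel and sum: 8·1 + 5·2 + 0·3 + 8·3 + 0·-1 + 5·-1 + 7·-2.

33 23
7 9
48 31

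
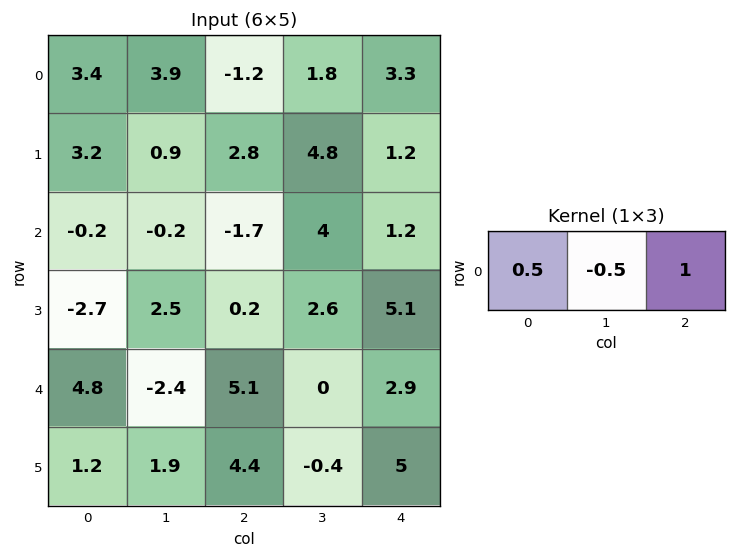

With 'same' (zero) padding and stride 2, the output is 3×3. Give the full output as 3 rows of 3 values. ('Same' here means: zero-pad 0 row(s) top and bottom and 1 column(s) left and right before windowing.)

2.2 4.35 -0.75
-0.1 4.75 1.4
-4.8 -3.75 -1.45

Output[0,0]: The receptive field on the zero-padded input at this output position is [0 3.4 3.9]. Elementwise product with the kernel and sum: 0·0.5 + 3.4·-0.5 + 3.9·1.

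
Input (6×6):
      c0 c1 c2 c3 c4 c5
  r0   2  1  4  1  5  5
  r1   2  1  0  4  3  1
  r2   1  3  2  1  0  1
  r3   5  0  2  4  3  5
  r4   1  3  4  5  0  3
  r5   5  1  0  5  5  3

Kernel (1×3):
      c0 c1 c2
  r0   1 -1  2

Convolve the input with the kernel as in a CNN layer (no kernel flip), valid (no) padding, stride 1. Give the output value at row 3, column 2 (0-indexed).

The receptive field on the input at this output position is [2 4 3]. Elementwise product with the kernel and sum: 2·1 + 4·-1 + 3·2.

4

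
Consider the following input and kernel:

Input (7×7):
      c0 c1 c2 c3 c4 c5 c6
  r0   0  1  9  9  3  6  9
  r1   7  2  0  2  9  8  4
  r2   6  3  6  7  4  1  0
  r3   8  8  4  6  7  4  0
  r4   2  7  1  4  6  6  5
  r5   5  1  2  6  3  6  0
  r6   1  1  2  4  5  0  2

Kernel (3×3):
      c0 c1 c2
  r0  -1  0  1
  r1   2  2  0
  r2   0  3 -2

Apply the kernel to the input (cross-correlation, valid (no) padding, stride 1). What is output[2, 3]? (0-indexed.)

The receptive field on the input at this output position is [7 4 1 / 6 7 4 / 4 6 6]. Elementwise product with the kernel and sum: 7·-1 + 1·1 + 6·2 + 7·2 + 6·3 + 6·-2.

26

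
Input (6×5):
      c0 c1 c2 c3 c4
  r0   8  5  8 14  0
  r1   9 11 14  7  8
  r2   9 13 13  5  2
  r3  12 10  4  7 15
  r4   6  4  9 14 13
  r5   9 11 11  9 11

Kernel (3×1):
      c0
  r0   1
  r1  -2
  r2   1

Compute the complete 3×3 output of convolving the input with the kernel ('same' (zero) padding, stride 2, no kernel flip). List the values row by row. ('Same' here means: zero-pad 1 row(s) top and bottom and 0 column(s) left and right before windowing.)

-7 -2 8
3 -8 19
9 -3 0

Output[0,0]: The receptive field on the zero-padded input at this output position is [0 / 8 / 9]. Elementwise product with the kernel and sum: 0·1 + 8·-2 + 9·1.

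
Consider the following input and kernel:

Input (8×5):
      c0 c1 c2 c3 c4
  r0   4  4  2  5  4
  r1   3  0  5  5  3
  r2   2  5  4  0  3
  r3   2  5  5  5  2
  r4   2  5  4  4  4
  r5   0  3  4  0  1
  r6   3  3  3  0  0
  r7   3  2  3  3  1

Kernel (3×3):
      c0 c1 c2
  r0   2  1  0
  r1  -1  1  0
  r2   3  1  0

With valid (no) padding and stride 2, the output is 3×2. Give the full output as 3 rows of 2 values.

20 21
23 24
24 17

Output[0,0]: The receptive field on the input at this output position is [4 4 2 / 3 0 5 / 2 5 4]. Elementwise product with the kernel and sum: 4·2 + 4·1 + 3·-1 + 0·1 + 2·3 + 5·1.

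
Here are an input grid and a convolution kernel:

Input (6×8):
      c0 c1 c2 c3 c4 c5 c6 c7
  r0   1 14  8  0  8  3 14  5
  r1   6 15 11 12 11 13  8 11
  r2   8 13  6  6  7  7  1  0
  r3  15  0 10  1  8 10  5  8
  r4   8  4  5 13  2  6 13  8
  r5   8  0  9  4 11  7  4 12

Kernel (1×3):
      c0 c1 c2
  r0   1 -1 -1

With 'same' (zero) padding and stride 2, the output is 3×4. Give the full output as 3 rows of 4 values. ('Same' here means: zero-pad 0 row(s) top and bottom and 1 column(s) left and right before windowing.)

Output[0,0]: The receptive field on the zero-padded input at this output position is [0 1 14]. Elementwise product with the kernel and sum: 0·1 + 1·-1 + 14·-1.

-15 6 -11 -16
-21 1 -8 6
-12 -14 5 -15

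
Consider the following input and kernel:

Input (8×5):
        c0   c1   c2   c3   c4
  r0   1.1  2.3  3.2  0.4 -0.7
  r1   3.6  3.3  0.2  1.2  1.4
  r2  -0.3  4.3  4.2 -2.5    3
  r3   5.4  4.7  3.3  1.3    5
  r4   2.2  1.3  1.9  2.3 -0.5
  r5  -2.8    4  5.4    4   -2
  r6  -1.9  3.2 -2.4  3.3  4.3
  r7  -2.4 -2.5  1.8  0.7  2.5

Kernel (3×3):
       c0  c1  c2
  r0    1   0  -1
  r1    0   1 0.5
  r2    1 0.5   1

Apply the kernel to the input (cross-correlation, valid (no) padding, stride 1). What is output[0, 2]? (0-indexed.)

The receptive field on the input at this output position is [3.2 0.4 -0.7 / 0.2 1.2 1.4 / 4.2 -2.5 3]. Elementwise product with the kernel and sum: 3.2·1 + -0.7·-1 + 1.2·1 + 1.4·0.5 + 4.2·1 + -2.5·0.5 + 3·1.

11.75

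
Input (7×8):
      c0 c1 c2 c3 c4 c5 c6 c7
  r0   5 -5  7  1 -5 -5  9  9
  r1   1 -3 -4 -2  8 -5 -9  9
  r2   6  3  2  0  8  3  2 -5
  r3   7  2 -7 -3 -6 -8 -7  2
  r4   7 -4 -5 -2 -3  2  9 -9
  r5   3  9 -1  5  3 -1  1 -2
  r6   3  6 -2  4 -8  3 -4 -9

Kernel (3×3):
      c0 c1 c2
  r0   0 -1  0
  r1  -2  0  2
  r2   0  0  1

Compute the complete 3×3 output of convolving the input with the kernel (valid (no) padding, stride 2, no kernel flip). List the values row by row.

-3 31 -27
-36 -1 4
-6 2 -10

Output[0,0]: The receptive field on the input at this output position is [5 -5 7 / 1 -3 -4 / 6 3 2]. Elementwise product with the kernel and sum: -5·-1 + 1·-2 + -4·2 + 2·1.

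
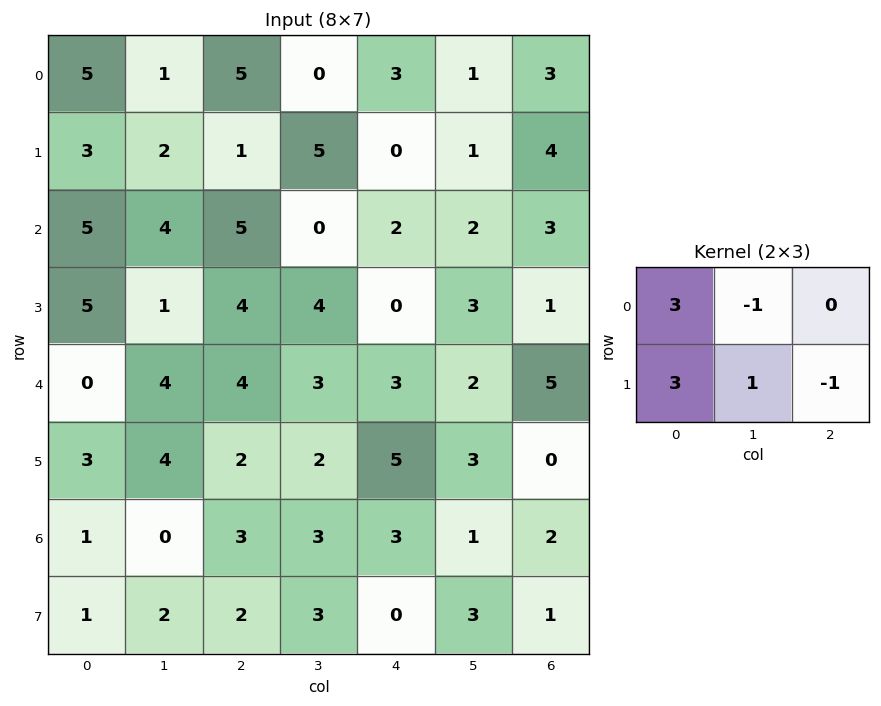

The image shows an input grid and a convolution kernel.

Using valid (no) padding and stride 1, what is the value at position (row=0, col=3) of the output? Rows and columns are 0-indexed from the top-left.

11

The receptive field on the input at this output position is [0 3 1 / 5 0 1]. Elementwise product with the kernel and sum: 0·3 + 3·-1 + 5·3 + 0·1 + 1·-1.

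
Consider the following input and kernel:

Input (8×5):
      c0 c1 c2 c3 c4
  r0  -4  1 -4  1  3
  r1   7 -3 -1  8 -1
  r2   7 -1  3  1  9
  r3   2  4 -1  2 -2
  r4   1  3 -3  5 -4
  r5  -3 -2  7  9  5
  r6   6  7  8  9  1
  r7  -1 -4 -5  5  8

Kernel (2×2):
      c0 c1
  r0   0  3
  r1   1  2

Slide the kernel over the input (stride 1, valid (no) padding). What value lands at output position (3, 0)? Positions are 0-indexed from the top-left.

19

The receptive field on the input at this output position is [2 4 / 1 3]. Elementwise product with the kernel and sum: 4·3 + 1·1 + 3·2.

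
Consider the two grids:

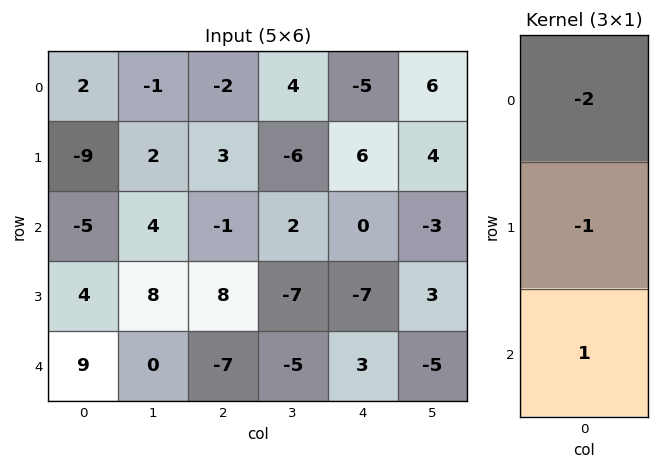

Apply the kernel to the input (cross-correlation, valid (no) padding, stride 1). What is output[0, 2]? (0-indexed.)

The receptive field on the input at this output position is [-2 / 3 / -1]. Elementwise product with the kernel and sum: -2·-2 + 3·-1 + -1·1.

0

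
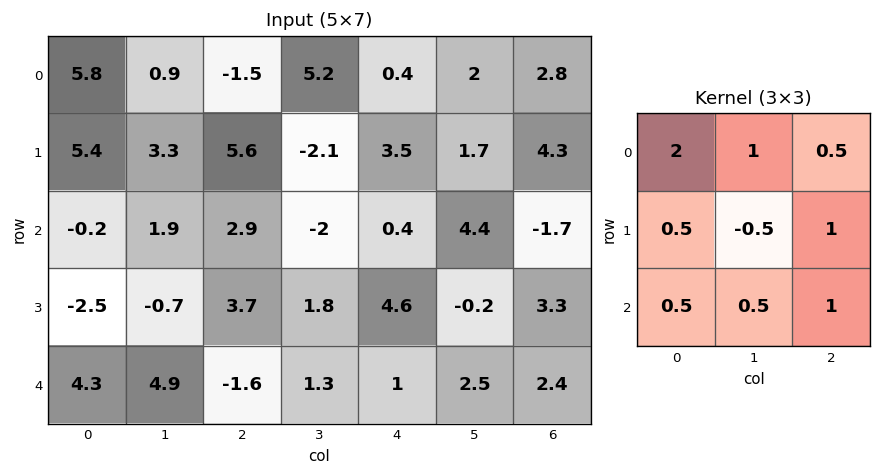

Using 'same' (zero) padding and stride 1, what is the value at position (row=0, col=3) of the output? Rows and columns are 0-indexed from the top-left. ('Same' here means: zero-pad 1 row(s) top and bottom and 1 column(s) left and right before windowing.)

2.3

The receptive field on the zero-padded input at this output position is [0 0 0 / -1.5 5.2 0.4 / 5.6 -2.1 3.5]. Elementwise product with the kernel and sum: 0·2 + 0·1 + 0·0.5 + -1.5·0.5 + 5.2·-0.5 + 0.4·1 + 5.6·0.5 + -2.1·0.5 + 3.5·1.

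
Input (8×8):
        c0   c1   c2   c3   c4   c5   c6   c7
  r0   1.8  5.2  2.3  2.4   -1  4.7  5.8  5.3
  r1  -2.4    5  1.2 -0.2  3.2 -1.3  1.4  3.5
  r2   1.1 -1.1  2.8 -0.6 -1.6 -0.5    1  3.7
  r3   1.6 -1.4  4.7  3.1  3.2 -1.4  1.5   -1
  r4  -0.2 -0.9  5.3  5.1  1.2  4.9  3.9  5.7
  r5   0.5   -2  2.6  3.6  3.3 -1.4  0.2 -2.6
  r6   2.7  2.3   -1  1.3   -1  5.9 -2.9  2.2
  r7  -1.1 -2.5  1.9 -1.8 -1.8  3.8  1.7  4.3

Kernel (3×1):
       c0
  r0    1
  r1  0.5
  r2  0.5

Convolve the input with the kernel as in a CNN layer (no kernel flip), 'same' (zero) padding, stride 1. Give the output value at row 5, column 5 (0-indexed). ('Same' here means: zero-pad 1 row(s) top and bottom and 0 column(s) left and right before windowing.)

7.15

The receptive field on the zero-padded input at this output position is [4.9 / -1.4 / 5.9]. Elementwise product with the kernel and sum: 4.9·1 + -1.4·0.5 + 5.9·0.5.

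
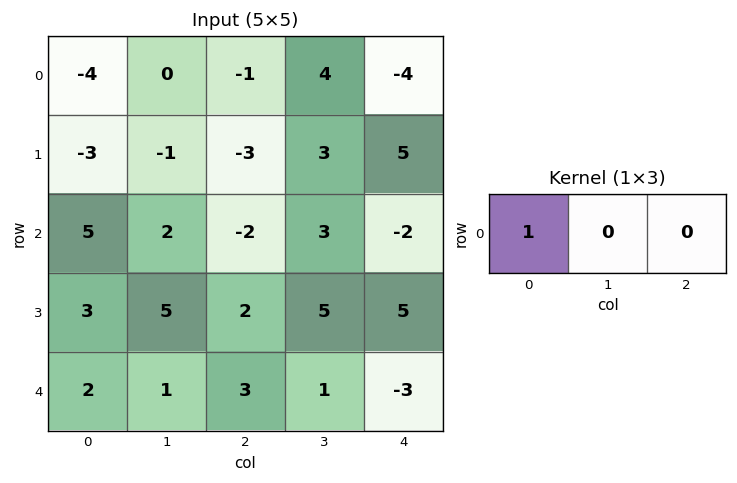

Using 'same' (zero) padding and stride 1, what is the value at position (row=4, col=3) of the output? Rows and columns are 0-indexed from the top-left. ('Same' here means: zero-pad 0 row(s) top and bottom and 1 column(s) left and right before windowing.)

The receptive field on the zero-padded input at this output position is [3 1 -3]. Elementwise product with the kernel and sum: 3·1.

3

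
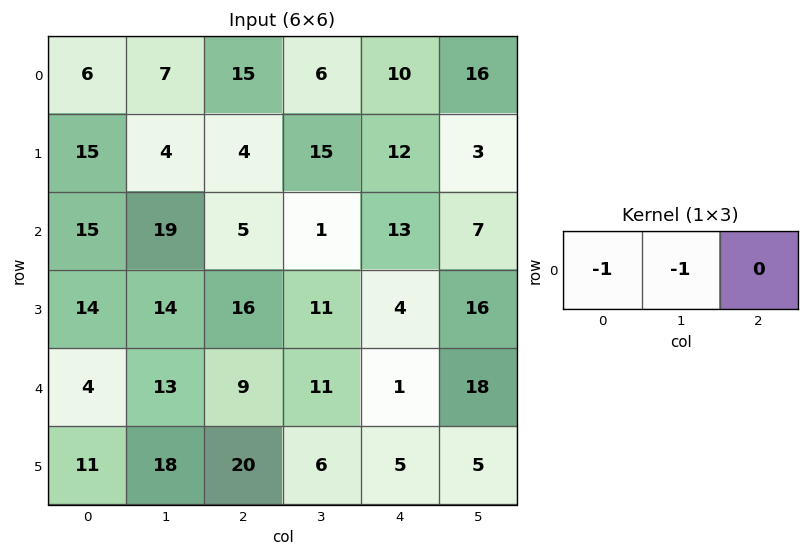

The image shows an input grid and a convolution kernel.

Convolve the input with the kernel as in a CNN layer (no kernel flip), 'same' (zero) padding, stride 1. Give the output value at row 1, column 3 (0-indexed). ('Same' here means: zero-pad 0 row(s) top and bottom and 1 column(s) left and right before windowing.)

-19

The receptive field on the zero-padded input at this output position is [4 15 12]. Elementwise product with the kernel and sum: 4·-1 + 15·-1.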